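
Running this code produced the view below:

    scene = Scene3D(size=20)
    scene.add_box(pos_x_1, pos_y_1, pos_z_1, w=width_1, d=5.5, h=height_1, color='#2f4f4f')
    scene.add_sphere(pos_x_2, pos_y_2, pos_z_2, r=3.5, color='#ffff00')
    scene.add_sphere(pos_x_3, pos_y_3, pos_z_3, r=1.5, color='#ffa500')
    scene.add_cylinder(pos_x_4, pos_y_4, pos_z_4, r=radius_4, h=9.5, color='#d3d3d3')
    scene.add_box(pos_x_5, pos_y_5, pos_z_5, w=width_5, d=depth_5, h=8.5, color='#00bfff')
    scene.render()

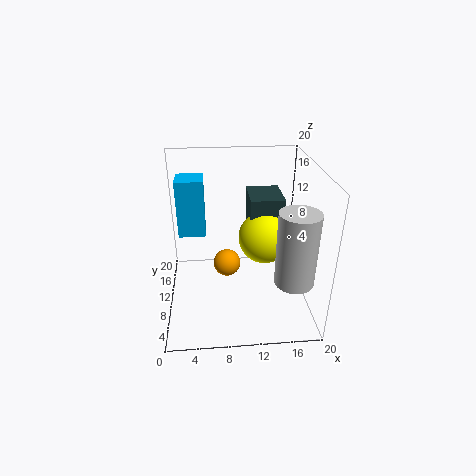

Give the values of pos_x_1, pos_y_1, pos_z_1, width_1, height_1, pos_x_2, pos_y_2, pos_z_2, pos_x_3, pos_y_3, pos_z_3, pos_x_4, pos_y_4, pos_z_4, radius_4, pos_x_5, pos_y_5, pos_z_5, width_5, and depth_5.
pos_x_1 = 11.5, pos_y_1 = 8.5, pos_z_1 = 10.5, width_1 = 4.5, height_1 = 5.5, pos_x_2 = 13.5, pos_y_2 = 9, pos_z_2 = 10.5, pos_x_3 = 8, pos_y_3 = 2, pos_z_3 = 11.5, pos_x_4 = 16.5, pos_y_4 = 3.5, pos_z_4 = 7, radius_4 = 2.5, pos_x_5 = 1.5, pos_y_5 = 13.5, pos_z_5 = 8.5, width_5 = 4, depth_5 = 4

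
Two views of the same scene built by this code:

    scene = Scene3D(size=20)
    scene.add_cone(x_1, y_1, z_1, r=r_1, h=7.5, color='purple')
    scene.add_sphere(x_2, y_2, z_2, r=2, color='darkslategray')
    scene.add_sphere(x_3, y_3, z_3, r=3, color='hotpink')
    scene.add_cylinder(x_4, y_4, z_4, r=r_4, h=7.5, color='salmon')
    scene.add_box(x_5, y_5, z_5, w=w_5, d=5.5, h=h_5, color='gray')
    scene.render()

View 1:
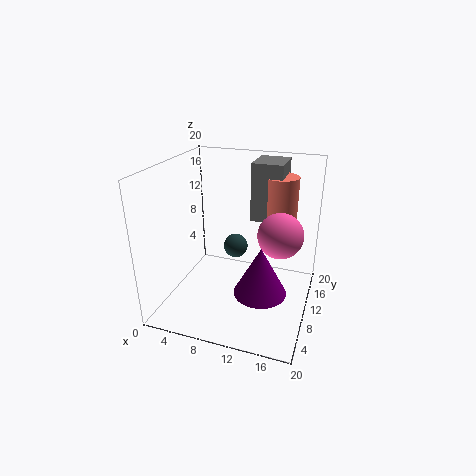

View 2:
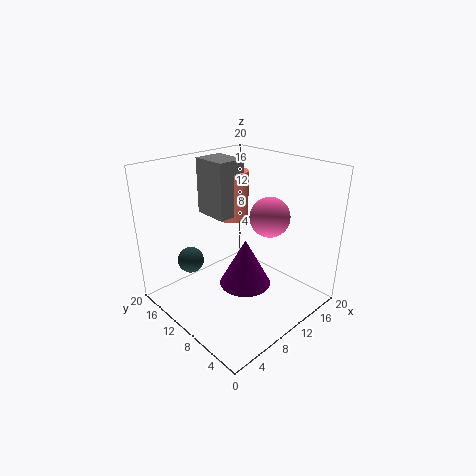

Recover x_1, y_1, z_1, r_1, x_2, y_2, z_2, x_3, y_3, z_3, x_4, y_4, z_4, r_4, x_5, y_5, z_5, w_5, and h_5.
x_1 = 13
y_1 = 11.5
z_1 = 0.5
r_1 = 4
x_2 = 7
y_2 = 17.5
z_2 = 4.5
x_3 = 16
y_3 = 9.5
z_3 = 11.5
x_4 = 14.5
y_4 = 16
z_4 = 10
r_4 = 2.5
x_5 = 10.5
y_5 = 14
z_5 = 11
w_5 = 4.5
h_5 = 8.5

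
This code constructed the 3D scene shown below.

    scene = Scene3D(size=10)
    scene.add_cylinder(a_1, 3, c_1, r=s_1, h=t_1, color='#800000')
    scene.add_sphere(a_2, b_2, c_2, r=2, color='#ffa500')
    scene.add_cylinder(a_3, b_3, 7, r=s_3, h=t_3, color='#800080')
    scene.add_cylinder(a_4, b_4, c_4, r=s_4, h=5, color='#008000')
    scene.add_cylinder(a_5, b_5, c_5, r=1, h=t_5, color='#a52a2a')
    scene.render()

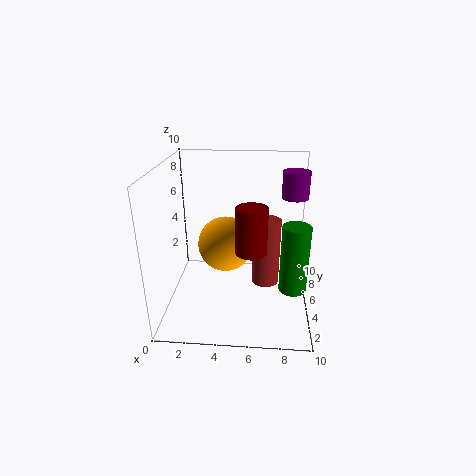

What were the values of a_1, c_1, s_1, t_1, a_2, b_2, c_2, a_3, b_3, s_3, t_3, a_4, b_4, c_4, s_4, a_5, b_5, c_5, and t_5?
a_1 = 6; c_1 = 5; s_1 = 1; t_1 = 3; a_2 = 4; b_2 = 6; c_2 = 4; a_3 = 9; b_3 = 8; s_3 = 1; t_3 = 2; a_4 = 9; b_4 = 5; c_4 = 1; s_4 = 1; a_5 = 7; b_5 = 6; c_5 = 1; t_5 = 5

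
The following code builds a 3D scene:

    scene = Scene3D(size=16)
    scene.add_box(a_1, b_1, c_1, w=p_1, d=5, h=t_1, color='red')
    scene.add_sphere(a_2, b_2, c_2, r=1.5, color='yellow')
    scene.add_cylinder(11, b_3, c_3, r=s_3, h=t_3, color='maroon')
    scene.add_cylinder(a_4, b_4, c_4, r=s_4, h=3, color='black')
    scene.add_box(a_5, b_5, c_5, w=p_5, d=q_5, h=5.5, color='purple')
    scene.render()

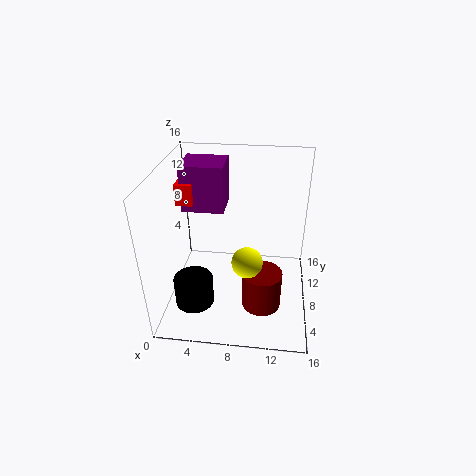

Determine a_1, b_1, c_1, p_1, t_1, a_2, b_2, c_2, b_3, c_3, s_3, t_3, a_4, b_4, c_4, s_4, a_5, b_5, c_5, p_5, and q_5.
a_1 = 0.5, b_1 = 10, c_1 = 10.5, p_1 = 2, t_1 = 2.5, a_2 = 9.5, b_2 = 3, c_2 = 8.5, b_3 = 3.5, c_3 = 3, s_3 = 2, t_3 = 4, a_4 = 4, b_4 = 3, c_4 = 3, s_4 = 2, a_5 = 1, b_5 = 10.5, c_5 = 9.5, p_5 = 5, q_5 = 4.5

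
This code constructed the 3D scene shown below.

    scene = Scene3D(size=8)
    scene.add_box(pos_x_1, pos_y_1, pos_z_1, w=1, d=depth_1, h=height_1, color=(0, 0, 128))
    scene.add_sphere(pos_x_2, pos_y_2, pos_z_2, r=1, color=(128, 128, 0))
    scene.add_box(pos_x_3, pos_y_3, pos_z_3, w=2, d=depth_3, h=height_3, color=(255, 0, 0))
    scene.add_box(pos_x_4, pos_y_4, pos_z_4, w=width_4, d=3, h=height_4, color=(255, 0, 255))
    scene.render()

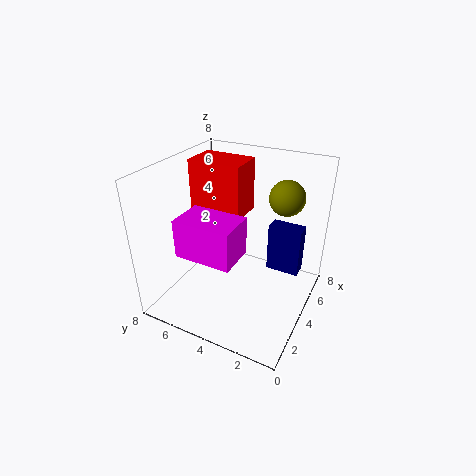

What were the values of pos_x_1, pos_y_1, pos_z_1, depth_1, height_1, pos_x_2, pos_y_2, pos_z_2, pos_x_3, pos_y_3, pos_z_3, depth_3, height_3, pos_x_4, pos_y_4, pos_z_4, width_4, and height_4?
pos_x_1 = 6, pos_y_1 = 1, pos_z_1 = 1, depth_1 = 2, height_1 = 3, pos_x_2 = 6, pos_y_2 = 2, pos_z_2 = 6, pos_x_3 = 4, pos_y_3 = 4, pos_z_3 = 5, depth_3 = 3, height_3 = 3, pos_x_4 = 1, pos_y_4 = 3, pos_z_4 = 4, width_4 = 2, height_4 = 2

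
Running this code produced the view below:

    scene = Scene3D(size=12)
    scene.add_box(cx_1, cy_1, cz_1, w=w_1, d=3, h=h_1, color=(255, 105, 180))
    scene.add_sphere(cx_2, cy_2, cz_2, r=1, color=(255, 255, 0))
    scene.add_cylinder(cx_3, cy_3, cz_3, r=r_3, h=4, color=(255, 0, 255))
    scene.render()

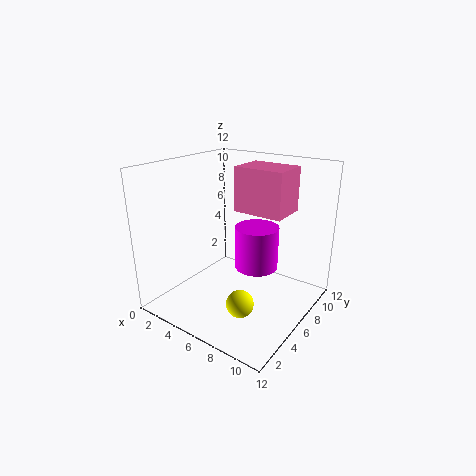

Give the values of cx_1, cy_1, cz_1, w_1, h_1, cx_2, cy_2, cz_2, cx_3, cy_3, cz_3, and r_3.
cx_1 = 6; cy_1 = 5.5; cz_1 = 8.5; w_1 = 4; h_1 = 3.5; cx_2 = 9; cy_2 = 2; cz_2 = 3; cx_3 = 6; cy_3 = 9; cz_3 = 2; r_3 = 2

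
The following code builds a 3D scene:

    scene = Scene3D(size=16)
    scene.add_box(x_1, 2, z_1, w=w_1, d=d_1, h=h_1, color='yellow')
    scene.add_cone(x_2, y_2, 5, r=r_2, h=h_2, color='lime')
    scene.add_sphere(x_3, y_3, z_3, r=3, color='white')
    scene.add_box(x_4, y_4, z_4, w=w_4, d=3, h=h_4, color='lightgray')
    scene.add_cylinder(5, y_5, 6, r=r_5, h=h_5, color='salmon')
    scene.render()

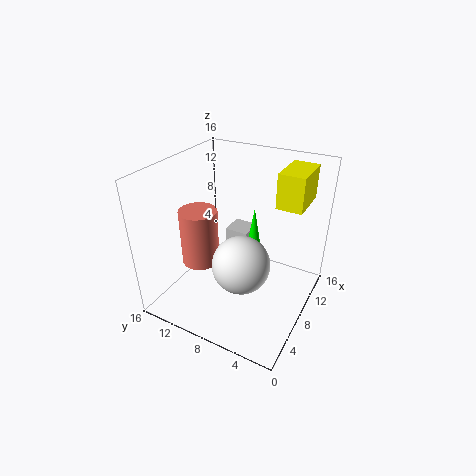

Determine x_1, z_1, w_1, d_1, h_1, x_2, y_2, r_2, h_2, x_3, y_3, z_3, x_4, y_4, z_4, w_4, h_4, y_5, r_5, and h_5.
x_1 = 11; z_1 = 11; w_1 = 5; d_1 = 3; h_1 = 4; x_2 = 10; y_2 = 7; r_2 = 1; h_2 = 6; x_3 = 5; y_3 = 6; z_3 = 7; x_4 = 12; y_4 = 9; z_4 = 2; w_4 = 3; h_4 = 4; y_5 = 11; r_5 = 2; h_5 = 6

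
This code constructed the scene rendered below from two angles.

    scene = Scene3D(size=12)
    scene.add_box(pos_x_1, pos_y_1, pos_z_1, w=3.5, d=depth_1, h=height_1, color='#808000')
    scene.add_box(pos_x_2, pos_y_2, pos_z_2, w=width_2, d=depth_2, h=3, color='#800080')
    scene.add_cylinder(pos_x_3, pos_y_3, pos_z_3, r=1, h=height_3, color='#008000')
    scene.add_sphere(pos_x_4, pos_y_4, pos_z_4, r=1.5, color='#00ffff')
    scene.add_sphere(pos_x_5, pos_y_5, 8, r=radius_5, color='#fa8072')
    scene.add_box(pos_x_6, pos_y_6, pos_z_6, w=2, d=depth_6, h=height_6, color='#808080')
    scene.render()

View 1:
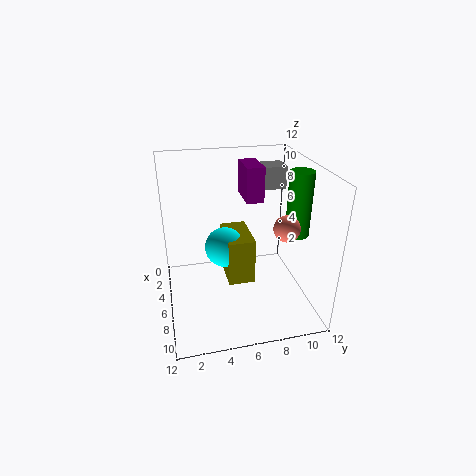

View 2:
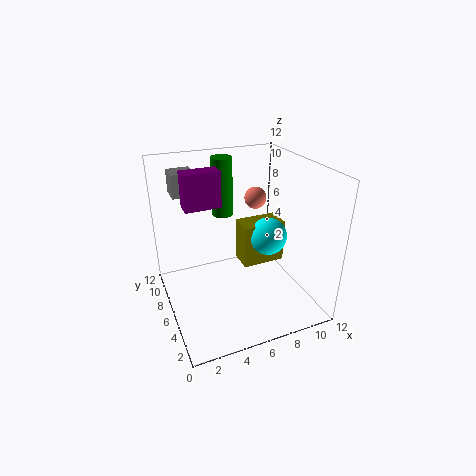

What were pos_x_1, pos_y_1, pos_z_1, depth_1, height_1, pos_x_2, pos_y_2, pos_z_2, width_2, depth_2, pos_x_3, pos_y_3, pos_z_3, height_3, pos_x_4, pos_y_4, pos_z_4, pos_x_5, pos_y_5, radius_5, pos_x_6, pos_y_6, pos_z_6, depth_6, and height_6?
pos_x_1 = 6, pos_y_1 = 4.5, pos_z_1 = 4, depth_1 = 2, height_1 = 3.5, pos_x_2 = 2, pos_y_2 = 7, pos_z_2 = 8.5, width_2 = 3, depth_2 = 1.5, pos_x_3 = 6.5, pos_y_3 = 11, pos_z_3 = 6, height_3 = 5.5, pos_x_4 = 8, pos_y_4 = 4.5, pos_z_4 = 6.5, pos_x_5 = 9, pos_y_5 = 9, radius_5 = 1, pos_x_6 = 1.5, pos_y_6 = 9, pos_z_6 = 9, depth_6 = 2, height_6 = 2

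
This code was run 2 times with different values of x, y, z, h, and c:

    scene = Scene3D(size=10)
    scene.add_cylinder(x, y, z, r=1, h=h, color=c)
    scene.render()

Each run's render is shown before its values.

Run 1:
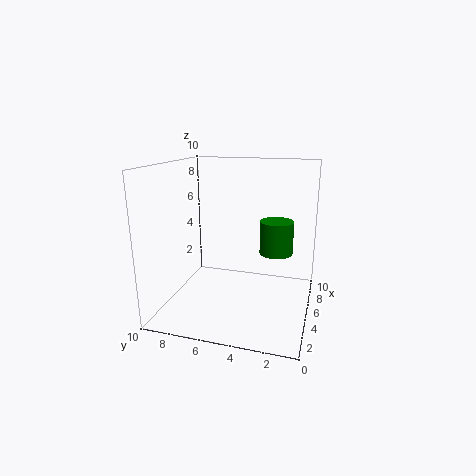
x = 3; y = 2; z = 5; h = 2; c = 'green'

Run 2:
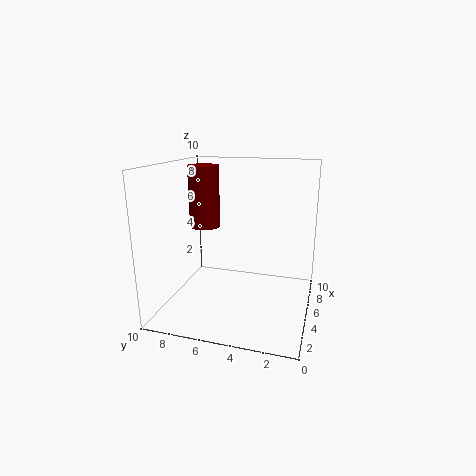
x = 4; y = 7; z = 6; h = 4; c = 'maroon'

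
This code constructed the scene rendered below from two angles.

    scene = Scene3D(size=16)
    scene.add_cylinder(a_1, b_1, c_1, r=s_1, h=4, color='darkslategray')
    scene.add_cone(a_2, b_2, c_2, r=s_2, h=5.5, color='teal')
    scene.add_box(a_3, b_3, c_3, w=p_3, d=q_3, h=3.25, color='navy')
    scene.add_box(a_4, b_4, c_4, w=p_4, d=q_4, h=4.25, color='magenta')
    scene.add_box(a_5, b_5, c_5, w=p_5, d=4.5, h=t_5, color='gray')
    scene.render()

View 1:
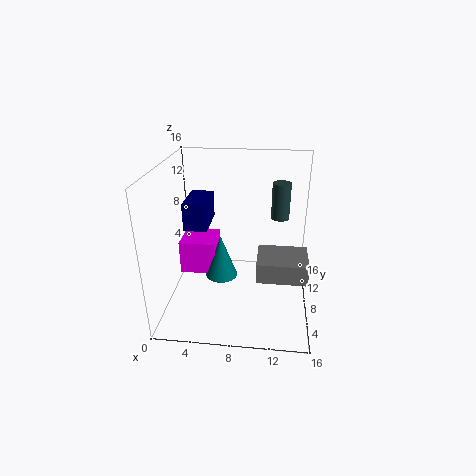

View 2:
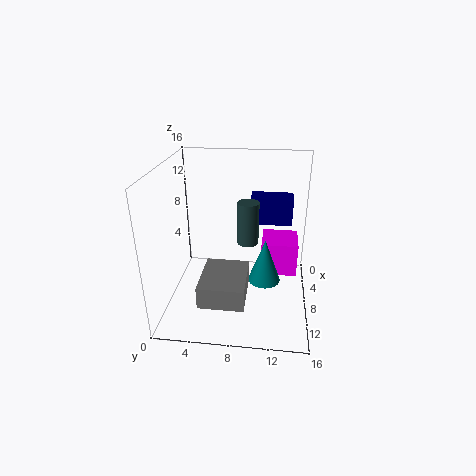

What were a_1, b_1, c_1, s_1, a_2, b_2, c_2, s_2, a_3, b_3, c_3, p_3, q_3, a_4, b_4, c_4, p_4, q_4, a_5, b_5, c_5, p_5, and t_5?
a_1 = 12.5, b_1 = 9.5, c_1 = 10, s_1 = 1, a_2 = 5.5, b_2 = 11, c_2 = 1, s_2 = 2, a_3 = 1.5, b_3 = 9, c_3 = 8, p_3 = 2.75, q_3 = 5, a_4 = 0.25, b_4 = 10.5, c_4 = 1.25, p_4 = 4.5, q_4 = 4.5, a_5 = 10.25, b_5 = 5, c_5 = 4.25, p_5 = 5.5, t_5 = 2.25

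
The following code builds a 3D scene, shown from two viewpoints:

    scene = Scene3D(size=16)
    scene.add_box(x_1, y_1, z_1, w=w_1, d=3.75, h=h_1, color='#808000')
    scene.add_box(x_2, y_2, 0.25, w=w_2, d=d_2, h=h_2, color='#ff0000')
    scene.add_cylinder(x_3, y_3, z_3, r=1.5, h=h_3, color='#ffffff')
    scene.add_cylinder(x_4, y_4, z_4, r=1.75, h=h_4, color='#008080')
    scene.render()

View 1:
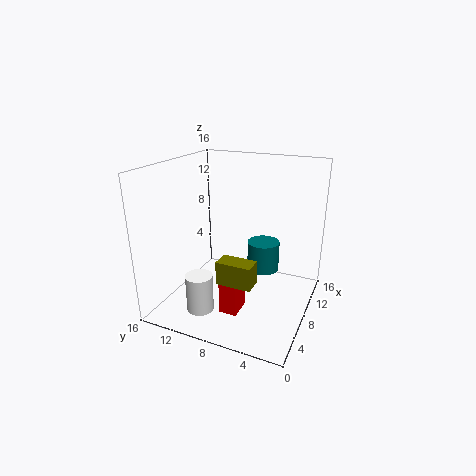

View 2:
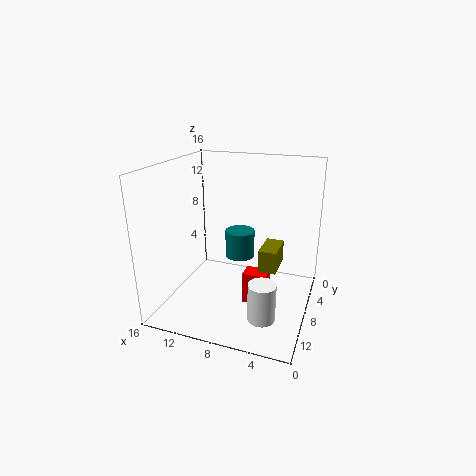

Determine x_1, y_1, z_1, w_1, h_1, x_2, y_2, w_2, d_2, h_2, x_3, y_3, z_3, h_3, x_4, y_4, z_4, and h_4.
x_1 = 3.5, y_1 = 4.75, z_1 = 4.5, w_1 = 2, h_1 = 2.5, x_2 = 4.5, y_2 = 6.75, w_2 = 2.75, d_2 = 2, h_2 = 3.75, x_3 = 4.25, y_3 = 11, z_3 = 0.25, h_3 = 4.25, x_4 = 8.75, y_4 = 5.25, z_4 = 4.5, h_4 = 3.25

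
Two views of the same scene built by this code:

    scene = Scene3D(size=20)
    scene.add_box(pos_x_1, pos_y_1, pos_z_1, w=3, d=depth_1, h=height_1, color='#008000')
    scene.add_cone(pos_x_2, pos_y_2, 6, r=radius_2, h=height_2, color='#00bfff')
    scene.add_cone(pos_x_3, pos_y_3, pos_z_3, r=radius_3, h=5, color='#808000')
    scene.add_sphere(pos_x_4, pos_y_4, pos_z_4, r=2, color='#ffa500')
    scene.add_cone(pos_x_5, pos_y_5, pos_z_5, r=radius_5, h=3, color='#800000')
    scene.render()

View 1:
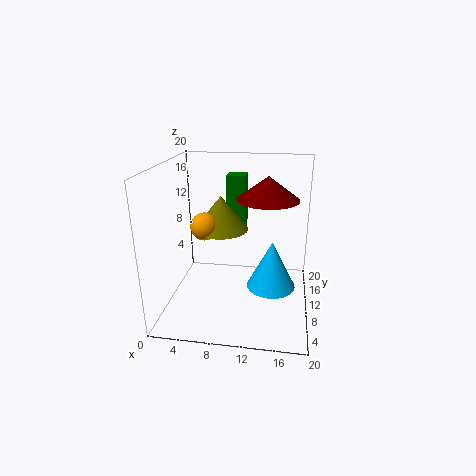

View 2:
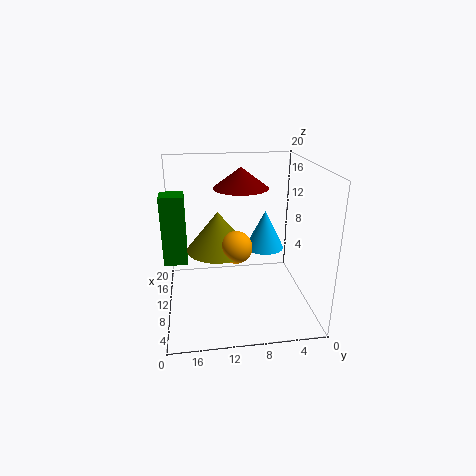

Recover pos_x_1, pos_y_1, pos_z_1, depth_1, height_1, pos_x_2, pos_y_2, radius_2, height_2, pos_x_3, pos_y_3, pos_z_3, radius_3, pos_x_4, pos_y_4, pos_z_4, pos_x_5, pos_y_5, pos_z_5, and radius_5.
pos_x_1 = 7, pos_y_1 = 17, pos_z_1 = 8, depth_1 = 3, height_1 = 9, pos_x_2 = 15, pos_y_2 = 5, radius_2 = 3, height_2 = 6, pos_x_3 = 7, pos_y_3 = 13, pos_z_3 = 10, radius_3 = 4, pos_x_4 = 5, pos_y_4 = 11, pos_z_4 = 11, pos_x_5 = 14, pos_y_5 = 9, pos_z_5 = 16, radius_5 = 4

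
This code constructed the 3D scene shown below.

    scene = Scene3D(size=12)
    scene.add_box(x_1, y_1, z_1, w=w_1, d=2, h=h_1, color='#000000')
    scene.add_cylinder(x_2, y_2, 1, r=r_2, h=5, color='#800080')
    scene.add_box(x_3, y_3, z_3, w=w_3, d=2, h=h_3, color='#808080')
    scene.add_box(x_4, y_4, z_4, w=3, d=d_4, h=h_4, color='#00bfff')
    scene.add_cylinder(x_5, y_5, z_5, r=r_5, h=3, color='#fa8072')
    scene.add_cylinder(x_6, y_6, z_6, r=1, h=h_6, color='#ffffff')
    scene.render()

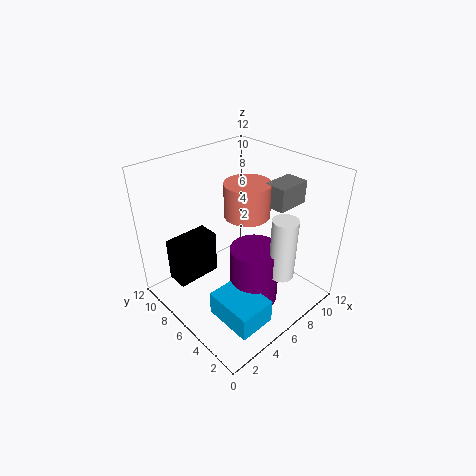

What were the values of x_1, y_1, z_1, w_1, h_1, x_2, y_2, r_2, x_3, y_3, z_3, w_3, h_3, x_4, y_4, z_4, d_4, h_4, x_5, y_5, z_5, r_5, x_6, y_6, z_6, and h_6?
x_1 = 2
y_1 = 9
z_1 = 1
w_1 = 4
h_1 = 4
x_2 = 6
y_2 = 4
r_2 = 2
x_3 = 9
y_3 = 4
z_3 = 8
w_3 = 3
h_3 = 2
x_4 = 2
y_4 = 1
z_4 = 1
d_4 = 4
h_4 = 2
x_5 = 8
y_5 = 7
z_5 = 7
r_5 = 2
x_6 = 7
y_6 = 2
z_6 = 4
h_6 = 5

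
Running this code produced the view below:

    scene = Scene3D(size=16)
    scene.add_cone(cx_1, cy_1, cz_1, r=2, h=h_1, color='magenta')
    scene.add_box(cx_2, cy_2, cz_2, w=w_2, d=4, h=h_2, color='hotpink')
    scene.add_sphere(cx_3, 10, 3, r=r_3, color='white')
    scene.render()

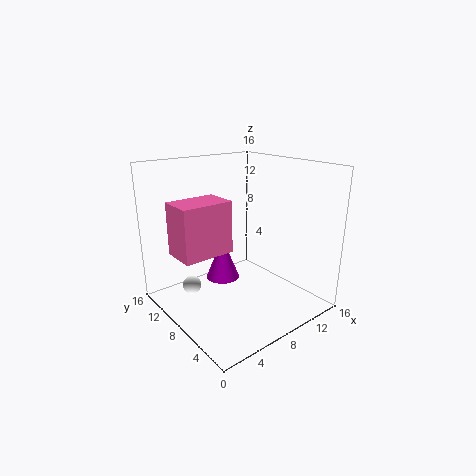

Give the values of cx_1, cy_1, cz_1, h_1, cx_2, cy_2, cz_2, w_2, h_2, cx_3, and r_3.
cx_1 = 8, cy_1 = 11, cz_1 = 2, h_1 = 5, cx_2 = 2, cy_2 = 9, cz_2 = 6, w_2 = 6, h_2 = 6, cx_3 = 3, r_3 = 1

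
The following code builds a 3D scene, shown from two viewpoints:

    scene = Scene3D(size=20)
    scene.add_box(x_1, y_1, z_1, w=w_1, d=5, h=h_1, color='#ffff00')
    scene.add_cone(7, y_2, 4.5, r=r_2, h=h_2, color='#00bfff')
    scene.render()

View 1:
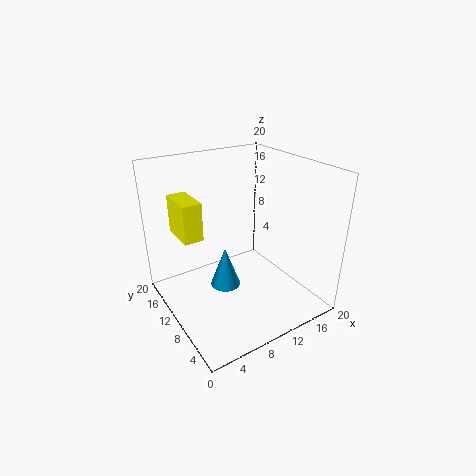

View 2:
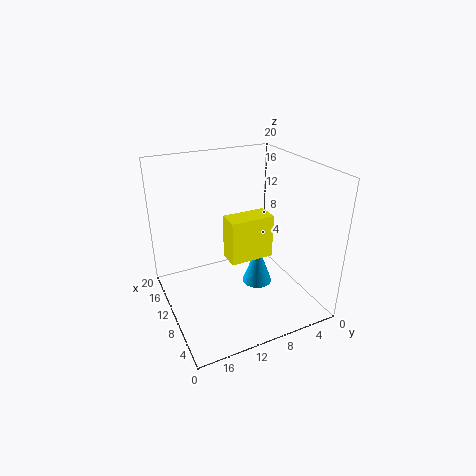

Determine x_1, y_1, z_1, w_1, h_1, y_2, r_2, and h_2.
x_1 = 2, y_1 = 9.5, z_1 = 11.5, w_1 = 2.5, h_1 = 5, y_2 = 8.5, r_2 = 2, h_2 = 5.5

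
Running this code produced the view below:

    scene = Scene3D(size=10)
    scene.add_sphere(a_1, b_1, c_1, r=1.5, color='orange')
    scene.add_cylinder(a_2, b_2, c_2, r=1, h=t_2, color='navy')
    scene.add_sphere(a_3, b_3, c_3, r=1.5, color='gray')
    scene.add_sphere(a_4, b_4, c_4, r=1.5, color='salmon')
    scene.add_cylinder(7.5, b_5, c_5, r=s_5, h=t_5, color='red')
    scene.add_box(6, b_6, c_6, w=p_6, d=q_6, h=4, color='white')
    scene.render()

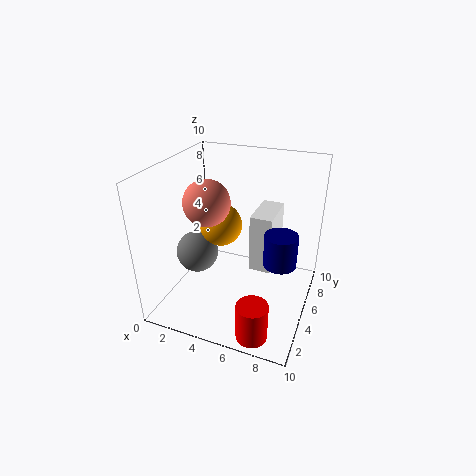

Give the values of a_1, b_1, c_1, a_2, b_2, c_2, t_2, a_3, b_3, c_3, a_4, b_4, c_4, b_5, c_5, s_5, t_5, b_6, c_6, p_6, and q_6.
a_1 = 3.5; b_1 = 5.5; c_1 = 5.5; a_2 = 8.5; b_2 = 3; c_2 = 5; t_2 = 2; a_3 = 2; b_3 = 4.5; c_3 = 3.5; a_4 = 3.5; b_4 = 3.5; c_4 = 8; b_5 = 1; c_5 = 0.5; s_5 = 1; t_5 = 2.5; b_6 = 4.5; c_6 = 3; p_6 = 1.5; q_6 = 3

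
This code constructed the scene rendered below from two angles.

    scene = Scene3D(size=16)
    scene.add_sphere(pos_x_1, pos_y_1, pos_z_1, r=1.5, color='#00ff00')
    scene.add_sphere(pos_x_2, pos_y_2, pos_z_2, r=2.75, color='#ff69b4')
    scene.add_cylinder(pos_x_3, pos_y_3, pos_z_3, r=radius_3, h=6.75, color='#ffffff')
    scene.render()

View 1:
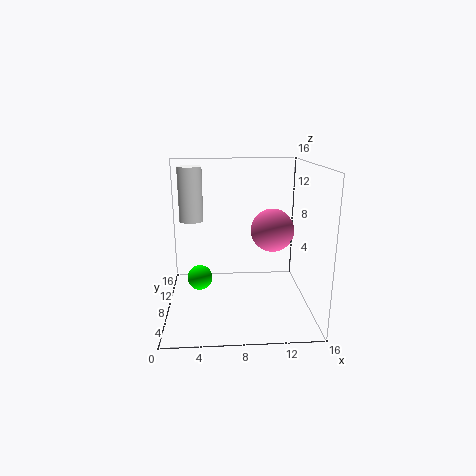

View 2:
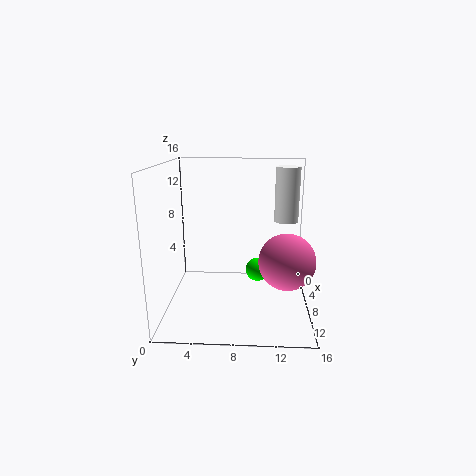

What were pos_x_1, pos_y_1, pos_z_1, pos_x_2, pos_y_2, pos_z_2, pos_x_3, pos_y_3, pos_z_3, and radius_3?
pos_x_1 = 3.5; pos_y_1 = 10.25; pos_z_1 = 2.25; pos_x_2 = 12.75; pos_y_2 = 13; pos_z_2 = 7.25; pos_x_3 = 2.5; pos_y_3 = 13.75; pos_z_3 = 8.5; radius_3 = 1.5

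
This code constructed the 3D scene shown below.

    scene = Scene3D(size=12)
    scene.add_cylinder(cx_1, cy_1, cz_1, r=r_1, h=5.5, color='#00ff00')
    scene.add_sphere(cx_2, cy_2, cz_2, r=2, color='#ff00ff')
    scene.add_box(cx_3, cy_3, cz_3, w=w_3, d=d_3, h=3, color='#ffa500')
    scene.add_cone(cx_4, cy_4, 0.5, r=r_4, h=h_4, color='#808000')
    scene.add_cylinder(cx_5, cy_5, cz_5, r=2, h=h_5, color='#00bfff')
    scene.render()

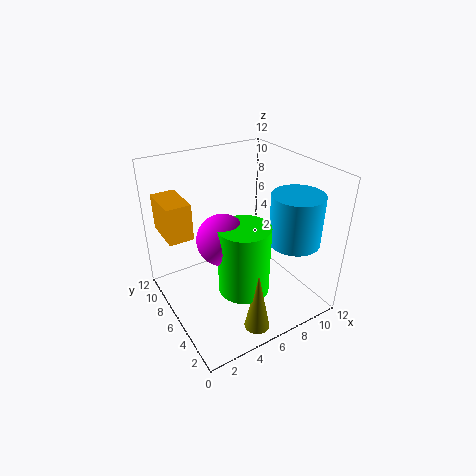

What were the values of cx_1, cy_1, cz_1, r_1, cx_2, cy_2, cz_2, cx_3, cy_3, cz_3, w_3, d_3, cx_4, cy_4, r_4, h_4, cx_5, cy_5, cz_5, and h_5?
cx_1 = 5; cy_1 = 3.5; cz_1 = 3; r_1 = 2; cx_2 = 4; cy_2 = 5; cz_2 = 7; cx_3 = 0.5; cy_3 = 7; cz_3 = 6.5; w_3 = 2; d_3 = 3.5; cx_4 = 5; cy_4 = 1.5; r_4 = 1; h_4 = 5; cx_5 = 9; cy_5 = 2.5; cz_5 = 6.5; h_5 = 4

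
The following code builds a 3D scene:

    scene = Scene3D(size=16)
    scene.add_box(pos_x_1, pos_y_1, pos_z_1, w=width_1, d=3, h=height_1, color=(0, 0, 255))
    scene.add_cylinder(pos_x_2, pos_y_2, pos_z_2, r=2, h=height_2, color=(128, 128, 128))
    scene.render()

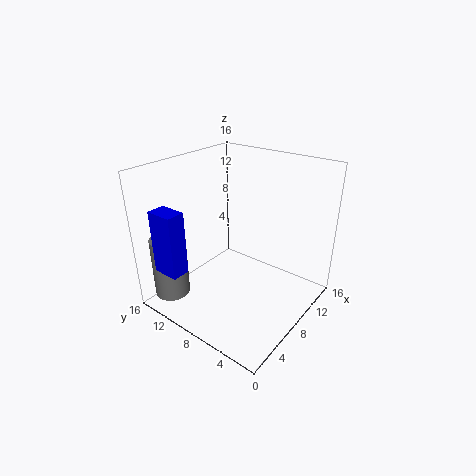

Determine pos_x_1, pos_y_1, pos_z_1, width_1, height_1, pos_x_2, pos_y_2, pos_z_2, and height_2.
pos_x_1 = 1; pos_y_1 = 11; pos_z_1 = 5; width_1 = 2; height_1 = 7; pos_x_2 = 3; pos_y_2 = 14; pos_z_2 = 1; height_2 = 7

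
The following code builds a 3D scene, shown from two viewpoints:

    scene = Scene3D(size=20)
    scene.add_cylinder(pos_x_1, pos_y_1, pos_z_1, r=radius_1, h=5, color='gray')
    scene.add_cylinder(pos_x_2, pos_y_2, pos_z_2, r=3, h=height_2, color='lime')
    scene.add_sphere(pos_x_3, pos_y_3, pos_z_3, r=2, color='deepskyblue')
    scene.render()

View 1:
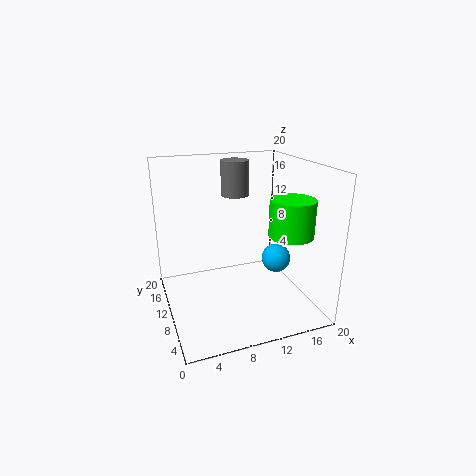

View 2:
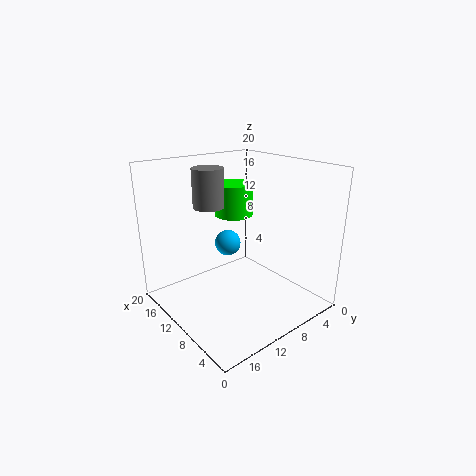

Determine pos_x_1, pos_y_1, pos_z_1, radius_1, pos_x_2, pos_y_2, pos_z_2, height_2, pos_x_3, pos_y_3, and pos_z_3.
pos_x_1 = 11; pos_y_1 = 14; pos_z_1 = 15; radius_1 = 2; pos_x_2 = 16; pos_y_2 = 6; pos_z_2 = 11; height_2 = 5; pos_x_3 = 15; pos_y_3 = 8; pos_z_3 = 7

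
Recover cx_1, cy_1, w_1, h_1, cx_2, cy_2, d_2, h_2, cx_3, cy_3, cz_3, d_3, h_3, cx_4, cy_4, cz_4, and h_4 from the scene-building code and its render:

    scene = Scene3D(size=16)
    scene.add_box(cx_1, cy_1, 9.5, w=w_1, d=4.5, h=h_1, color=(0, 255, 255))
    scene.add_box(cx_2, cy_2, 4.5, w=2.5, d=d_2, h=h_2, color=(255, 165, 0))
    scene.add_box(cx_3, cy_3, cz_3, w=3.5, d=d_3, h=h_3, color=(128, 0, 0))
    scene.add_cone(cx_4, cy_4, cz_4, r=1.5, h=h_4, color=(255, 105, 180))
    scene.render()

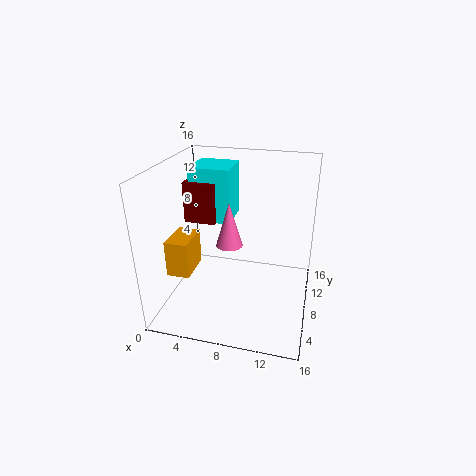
cx_1 = 2.5, cy_1 = 8, w_1 = 4.5, h_1 = 6, cx_2 = 1, cy_2 = 4, d_2 = 4, h_2 = 4, cx_3 = 2, cy_3 = 7.5, cz_3 = 9.5, d_3 = 2, h_3 = 4.5, cx_4 = 7, cy_4 = 8, cz_4 = 7, h_4 = 5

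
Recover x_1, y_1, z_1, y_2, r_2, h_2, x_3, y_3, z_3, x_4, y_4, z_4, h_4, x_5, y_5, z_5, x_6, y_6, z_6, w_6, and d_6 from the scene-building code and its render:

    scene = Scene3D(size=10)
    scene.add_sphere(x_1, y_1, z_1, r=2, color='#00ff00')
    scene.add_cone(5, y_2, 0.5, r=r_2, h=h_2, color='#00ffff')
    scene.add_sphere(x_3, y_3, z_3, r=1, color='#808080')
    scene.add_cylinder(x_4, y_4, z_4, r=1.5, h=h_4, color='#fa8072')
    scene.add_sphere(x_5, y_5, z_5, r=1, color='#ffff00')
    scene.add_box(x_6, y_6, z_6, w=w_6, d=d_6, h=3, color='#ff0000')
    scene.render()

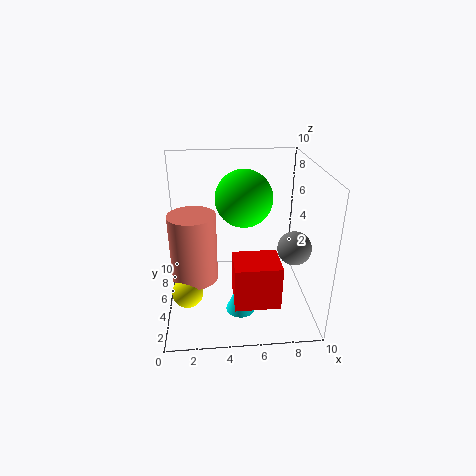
x_1 = 5.5
y_1 = 6
z_1 = 7.5
y_2 = 3
r_2 = 1
h_2 = 2.5
x_3 = 8
y_3 = 1.5
z_3 = 6
x_4 = 2
y_4 = 3.5
z_4 = 3
h_4 = 4.5
x_5 = 1.5
y_5 = 2.5
z_5 = 2.5
x_6 = 4.5
y_6 = 1.5
z_6 = 1.5
w_6 = 3
d_6 = 2.5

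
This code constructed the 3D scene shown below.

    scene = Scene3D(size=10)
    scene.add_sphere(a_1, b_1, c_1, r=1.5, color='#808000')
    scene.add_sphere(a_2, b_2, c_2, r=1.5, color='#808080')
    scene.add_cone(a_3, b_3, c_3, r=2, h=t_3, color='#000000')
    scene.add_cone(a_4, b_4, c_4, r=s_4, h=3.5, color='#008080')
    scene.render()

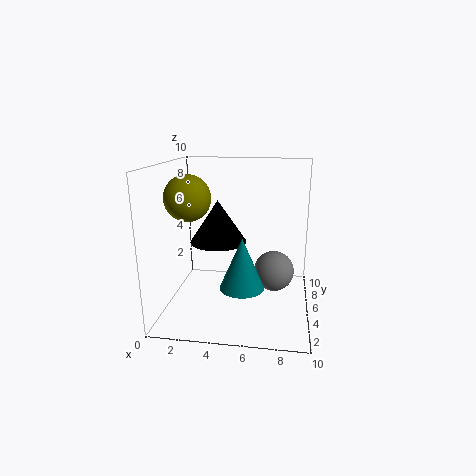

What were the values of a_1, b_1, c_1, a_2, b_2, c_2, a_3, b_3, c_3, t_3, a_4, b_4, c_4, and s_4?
a_1 = 2, b_1 = 3.5, c_1 = 8, a_2 = 7.5, b_2 = 6.5, c_2 = 2, a_3 = 3.5, b_3 = 5.5, c_3 = 4.5, t_3 = 3, a_4 = 5.5, b_4 = 3.5, c_4 = 2, s_4 = 1.5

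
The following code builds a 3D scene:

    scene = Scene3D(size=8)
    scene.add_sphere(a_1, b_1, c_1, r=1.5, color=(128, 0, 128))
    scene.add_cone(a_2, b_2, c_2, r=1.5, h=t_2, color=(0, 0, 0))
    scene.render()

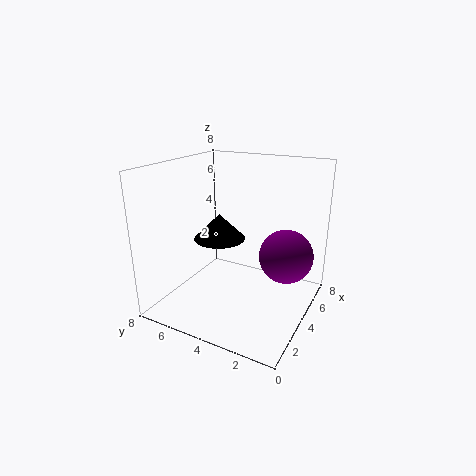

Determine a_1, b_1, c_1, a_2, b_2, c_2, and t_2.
a_1 = 5; b_1 = 1.5; c_1 = 3; a_2 = 4.5; b_2 = 5.5; c_2 = 3.5; t_2 = 1.5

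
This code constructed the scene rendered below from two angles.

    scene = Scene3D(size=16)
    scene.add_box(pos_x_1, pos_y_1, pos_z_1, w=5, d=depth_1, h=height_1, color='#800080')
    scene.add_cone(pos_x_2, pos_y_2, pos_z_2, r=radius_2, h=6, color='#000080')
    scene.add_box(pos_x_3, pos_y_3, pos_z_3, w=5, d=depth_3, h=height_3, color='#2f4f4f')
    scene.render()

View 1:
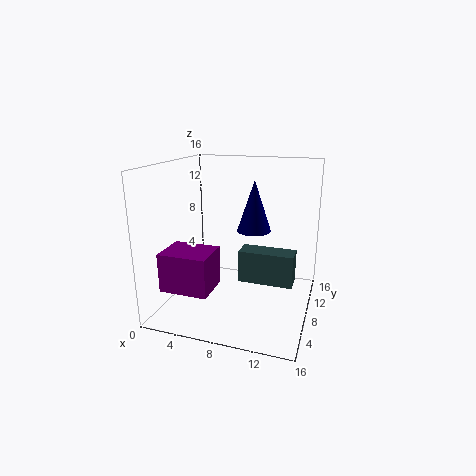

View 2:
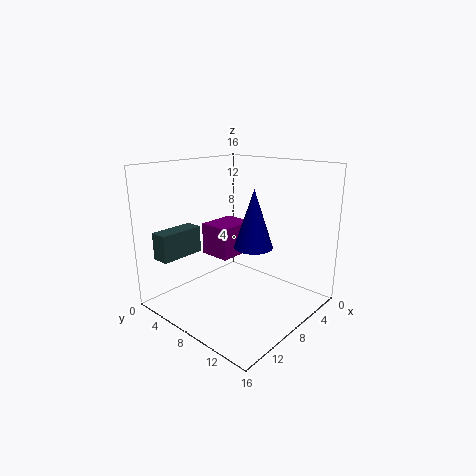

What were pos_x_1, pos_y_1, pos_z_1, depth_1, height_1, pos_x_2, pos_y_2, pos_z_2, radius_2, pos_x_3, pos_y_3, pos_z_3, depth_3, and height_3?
pos_x_1 = 2, pos_y_1 = 1, pos_z_1 = 4, depth_1 = 4, height_1 = 4, pos_x_2 = 9, pos_y_2 = 11, pos_z_2 = 8, radius_2 = 2, pos_x_3 = 10, pos_y_3 = 2, pos_z_3 = 6, depth_3 = 2, height_3 = 3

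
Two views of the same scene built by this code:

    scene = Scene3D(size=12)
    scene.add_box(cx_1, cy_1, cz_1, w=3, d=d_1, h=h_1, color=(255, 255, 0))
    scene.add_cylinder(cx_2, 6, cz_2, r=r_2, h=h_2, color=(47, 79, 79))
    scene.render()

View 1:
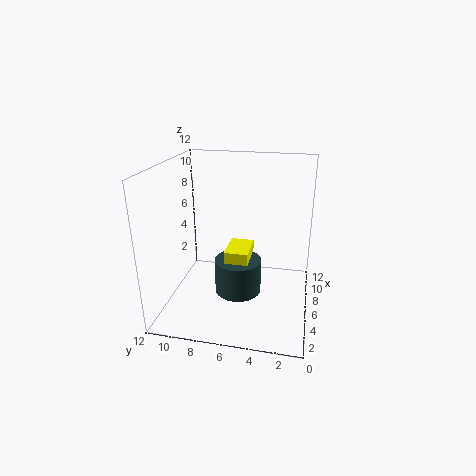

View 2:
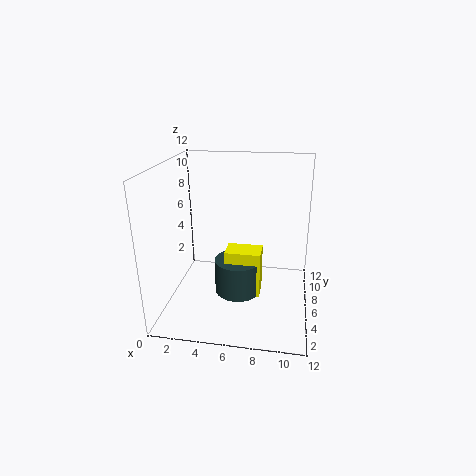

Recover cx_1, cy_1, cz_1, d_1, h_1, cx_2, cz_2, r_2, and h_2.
cx_1 = 5, cy_1 = 5, cz_1 = 1, d_1 = 2, h_1 = 4, cx_2 = 6, cz_2 = 1, r_2 = 2, h_2 = 3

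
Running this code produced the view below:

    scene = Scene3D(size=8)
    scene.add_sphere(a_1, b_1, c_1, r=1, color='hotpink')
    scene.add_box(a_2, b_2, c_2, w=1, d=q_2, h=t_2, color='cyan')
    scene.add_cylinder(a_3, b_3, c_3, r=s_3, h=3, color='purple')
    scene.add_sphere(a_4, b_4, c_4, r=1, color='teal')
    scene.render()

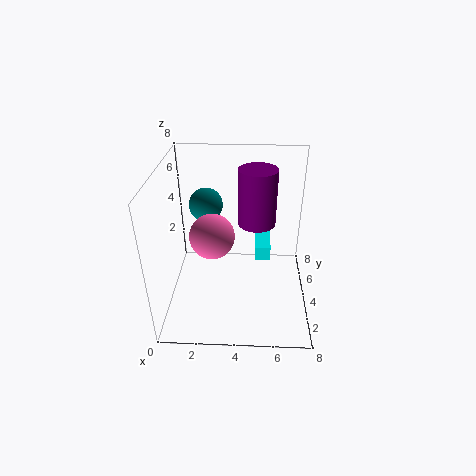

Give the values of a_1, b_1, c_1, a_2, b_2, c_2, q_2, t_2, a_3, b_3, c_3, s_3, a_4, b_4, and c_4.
a_1 = 3, b_1 = 1, c_1 = 6, a_2 = 5, b_2 = 6, c_2 = 1, q_2 = 2, t_2 = 1, a_3 = 5, b_3 = 4, c_3 = 5, s_3 = 1, a_4 = 2, b_4 = 6, c_4 = 5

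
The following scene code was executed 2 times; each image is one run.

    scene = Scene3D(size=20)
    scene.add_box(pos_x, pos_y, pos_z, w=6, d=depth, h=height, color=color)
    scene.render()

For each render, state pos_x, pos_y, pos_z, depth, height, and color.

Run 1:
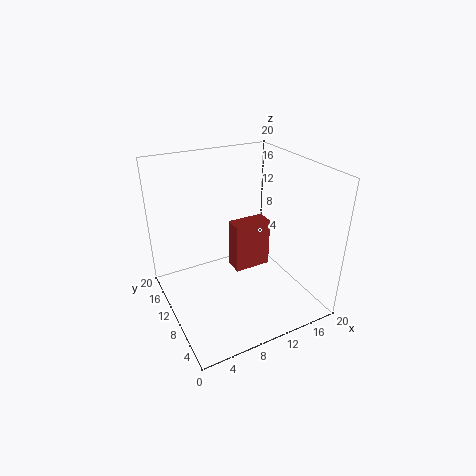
pos_x = 12
pos_y = 14
pos_z = 1
depth = 3
height = 8
color = 'brown'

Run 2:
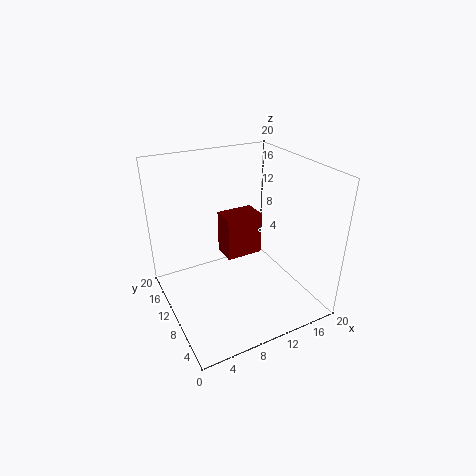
pos_x = 11
pos_y = 15
pos_z = 3
depth = 4
height = 7
color = 'maroon'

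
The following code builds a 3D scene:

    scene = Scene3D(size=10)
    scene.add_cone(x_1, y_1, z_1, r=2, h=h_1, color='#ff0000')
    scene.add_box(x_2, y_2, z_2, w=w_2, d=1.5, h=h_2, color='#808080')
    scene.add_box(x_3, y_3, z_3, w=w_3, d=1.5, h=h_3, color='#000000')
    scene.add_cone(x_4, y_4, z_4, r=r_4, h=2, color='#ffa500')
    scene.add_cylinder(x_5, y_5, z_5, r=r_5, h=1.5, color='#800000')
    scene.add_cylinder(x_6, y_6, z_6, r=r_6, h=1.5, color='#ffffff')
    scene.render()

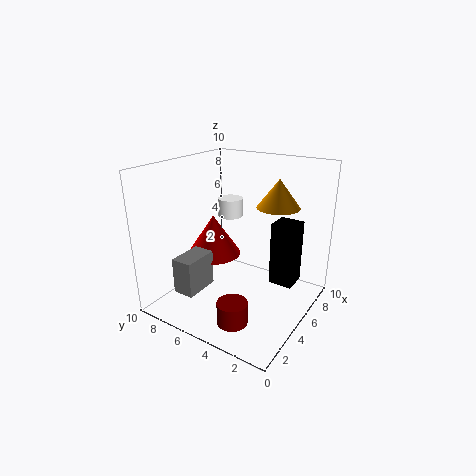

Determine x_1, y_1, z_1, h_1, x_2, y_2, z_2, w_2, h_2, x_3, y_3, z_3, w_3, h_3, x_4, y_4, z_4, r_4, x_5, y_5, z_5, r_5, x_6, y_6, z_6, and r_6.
x_1 = 5.5
y_1 = 7.5
z_1 = 3
h_1 = 3
x_2 = 1.5
y_2 = 6.5
z_2 = 1.5
w_2 = 2.5
h_2 = 2.5
x_3 = 4
y_3 = 0.5
z_3 = 3
w_3 = 1.5
h_3 = 4
x_4 = 7
y_4 = 3
z_4 = 7
r_4 = 1.5
x_5 = 2
y_5 = 3.5
z_5 = 0.5
r_5 = 1
x_6 = 8.5
y_6 = 8
z_6 = 5
r_6 = 1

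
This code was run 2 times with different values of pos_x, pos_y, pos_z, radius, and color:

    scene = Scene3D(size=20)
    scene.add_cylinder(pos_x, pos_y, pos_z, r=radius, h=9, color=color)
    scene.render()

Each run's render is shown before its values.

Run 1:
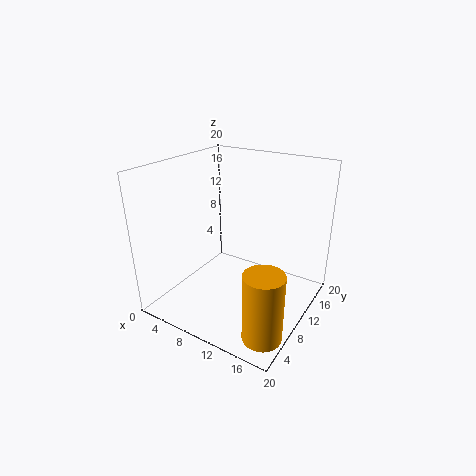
pos_x = 17.5; pos_y = 3.5; pos_z = 1; radius = 2.5; color = 'orange'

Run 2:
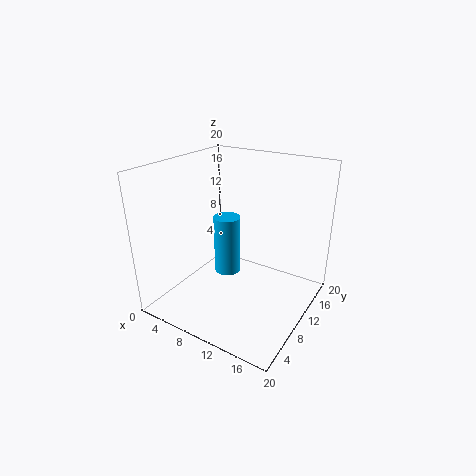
pos_x = 6.5; pos_y = 12.5; pos_z = 2.5; radius = 2; color = 'deepskyblue'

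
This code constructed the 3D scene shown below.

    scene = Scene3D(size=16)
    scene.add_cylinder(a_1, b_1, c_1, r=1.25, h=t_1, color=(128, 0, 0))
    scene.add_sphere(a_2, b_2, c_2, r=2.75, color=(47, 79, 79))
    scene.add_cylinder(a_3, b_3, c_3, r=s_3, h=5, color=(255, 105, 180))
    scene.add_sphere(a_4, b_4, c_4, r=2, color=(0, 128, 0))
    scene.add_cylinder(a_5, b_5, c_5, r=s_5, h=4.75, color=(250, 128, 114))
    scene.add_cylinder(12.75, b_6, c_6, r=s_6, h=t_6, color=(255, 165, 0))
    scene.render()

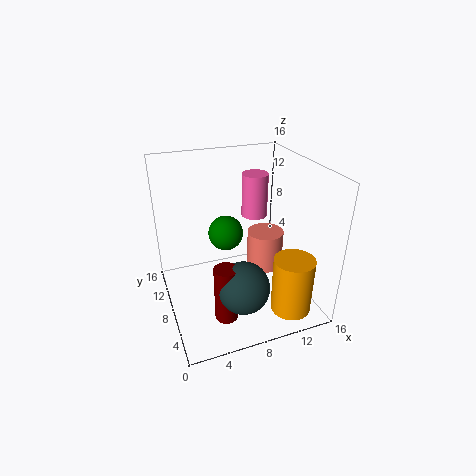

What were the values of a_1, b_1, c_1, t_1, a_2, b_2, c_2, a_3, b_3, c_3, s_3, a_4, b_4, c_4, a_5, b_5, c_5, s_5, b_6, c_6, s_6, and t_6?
a_1 = 5.25; b_1 = 4.25; c_1 = 0.75; t_1 = 6.25; a_2 = 7; b_2 = 3.75; c_2 = 4.5; a_3 = 11; b_3 = 10.5; c_3 = 9.25; s_3 = 1.5; a_4 = 7.25; b_4 = 10; c_4 = 7.75; a_5 = 12.75; b_5 = 10.75; c_5 = 1.75; s_5 = 2.25; b_6 = 3.5; c_6 = 0.25; s_6 = 2.25; t_6 = 6.5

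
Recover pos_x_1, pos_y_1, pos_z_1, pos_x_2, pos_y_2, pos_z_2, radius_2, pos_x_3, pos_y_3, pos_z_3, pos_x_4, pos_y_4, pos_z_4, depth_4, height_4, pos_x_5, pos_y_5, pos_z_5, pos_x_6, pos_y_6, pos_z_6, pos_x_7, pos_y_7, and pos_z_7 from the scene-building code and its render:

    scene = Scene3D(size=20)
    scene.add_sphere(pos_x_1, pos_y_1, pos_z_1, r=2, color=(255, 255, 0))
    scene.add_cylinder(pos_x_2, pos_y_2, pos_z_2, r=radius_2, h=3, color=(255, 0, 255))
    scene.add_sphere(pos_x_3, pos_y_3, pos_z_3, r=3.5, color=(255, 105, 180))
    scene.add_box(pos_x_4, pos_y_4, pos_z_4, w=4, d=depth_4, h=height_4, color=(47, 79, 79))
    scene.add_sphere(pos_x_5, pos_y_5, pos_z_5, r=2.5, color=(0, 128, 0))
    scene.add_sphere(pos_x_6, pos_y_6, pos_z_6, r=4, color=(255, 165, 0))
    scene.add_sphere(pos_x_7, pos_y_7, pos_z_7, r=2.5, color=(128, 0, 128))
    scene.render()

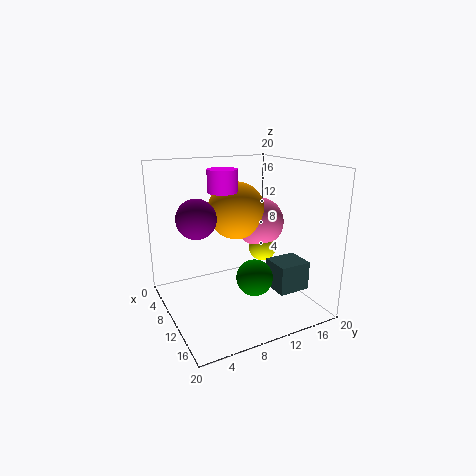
pos_x_1 = 10
pos_y_1 = 14
pos_z_1 = 8
pos_x_2 = 9.5
pos_y_2 = 8
pos_z_2 = 16.5
radius_2 = 2
pos_x_3 = 9
pos_y_3 = 14
pos_z_3 = 11.5
pos_x_4 = 12
pos_y_4 = 13.5
pos_z_4 = 3
depth_4 = 4.5
height_4 = 4
pos_x_5 = 13
pos_y_5 = 11
pos_z_5 = 5
pos_x_6 = 8.5
pos_y_6 = 10.5
pos_z_6 = 13.5
pos_x_7 = 11.5
pos_y_7 = 3.5
pos_z_7 = 14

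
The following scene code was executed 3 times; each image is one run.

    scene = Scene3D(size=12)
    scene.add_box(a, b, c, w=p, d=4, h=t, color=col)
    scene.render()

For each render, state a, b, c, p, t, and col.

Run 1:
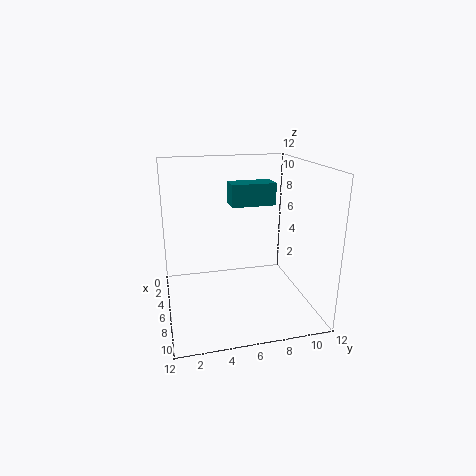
a = 2; b = 6; c = 8; p = 2; t = 2; col = 'teal'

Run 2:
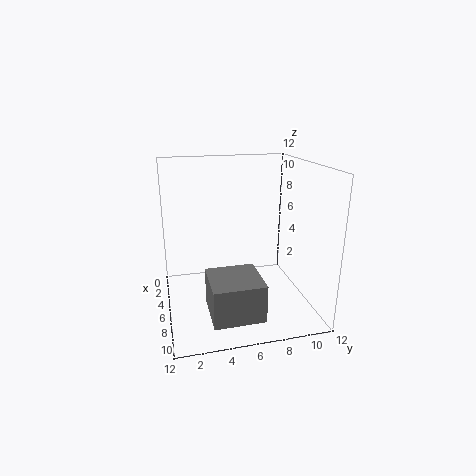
a = 7; b = 3; c = 1; p = 4; t = 3; col = 'gray'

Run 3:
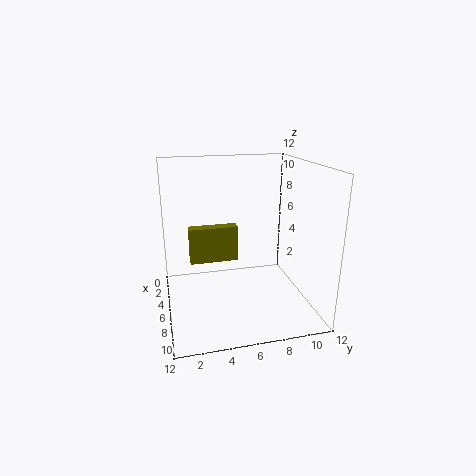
a = 5; b = 2; c = 4; p = 1; t = 3; col = 'olive'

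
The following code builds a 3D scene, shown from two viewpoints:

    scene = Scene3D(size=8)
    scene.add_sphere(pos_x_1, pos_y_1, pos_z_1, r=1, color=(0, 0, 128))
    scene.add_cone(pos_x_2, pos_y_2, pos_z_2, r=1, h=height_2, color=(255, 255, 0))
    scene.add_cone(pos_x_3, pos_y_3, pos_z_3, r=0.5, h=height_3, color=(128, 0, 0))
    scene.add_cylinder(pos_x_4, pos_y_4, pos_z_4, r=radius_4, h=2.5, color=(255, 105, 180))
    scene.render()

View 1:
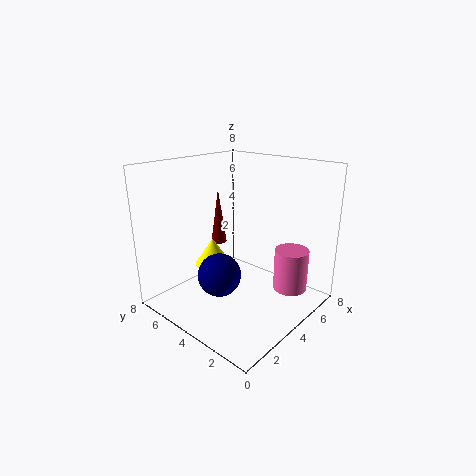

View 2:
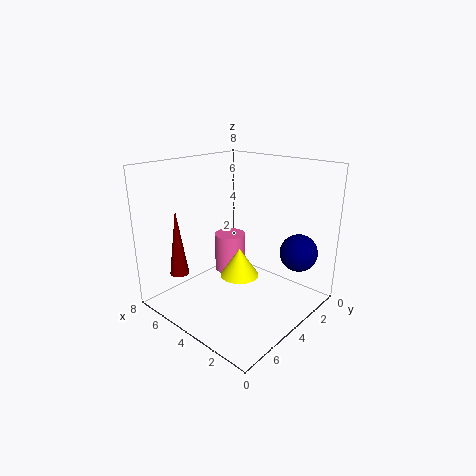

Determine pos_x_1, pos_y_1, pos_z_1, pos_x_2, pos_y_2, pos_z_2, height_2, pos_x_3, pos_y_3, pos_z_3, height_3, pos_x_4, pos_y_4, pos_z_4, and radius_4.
pos_x_1 = 1
pos_y_1 = 2.5
pos_z_1 = 3.5
pos_x_2 = 3
pos_y_2 = 5
pos_z_2 = 2.5
height_2 = 1.5
pos_x_3 = 5.5
pos_y_3 = 7
pos_z_3 = 2.5
height_3 = 3.5
pos_x_4 = 6.5
pos_y_4 = 2
pos_z_4 = 0.5
radius_4 = 1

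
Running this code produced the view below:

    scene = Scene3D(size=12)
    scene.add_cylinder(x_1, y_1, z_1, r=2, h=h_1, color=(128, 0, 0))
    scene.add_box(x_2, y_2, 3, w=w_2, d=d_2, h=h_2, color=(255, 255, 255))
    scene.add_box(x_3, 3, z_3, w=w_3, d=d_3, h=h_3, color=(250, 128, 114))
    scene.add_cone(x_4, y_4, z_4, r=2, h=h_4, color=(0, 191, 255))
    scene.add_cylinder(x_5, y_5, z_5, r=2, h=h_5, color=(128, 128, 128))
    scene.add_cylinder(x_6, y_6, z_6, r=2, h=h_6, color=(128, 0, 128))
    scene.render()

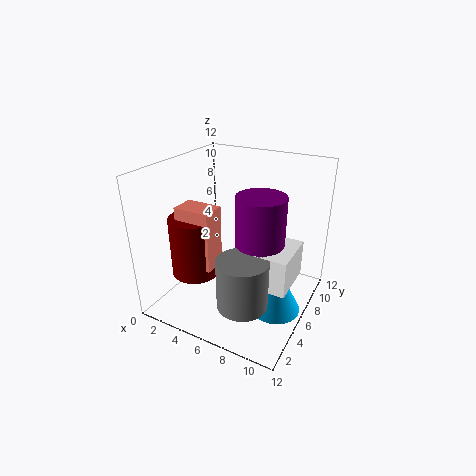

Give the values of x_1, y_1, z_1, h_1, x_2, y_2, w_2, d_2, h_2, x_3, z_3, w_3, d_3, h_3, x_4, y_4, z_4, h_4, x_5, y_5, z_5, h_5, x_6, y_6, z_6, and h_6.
x_1 = 3; y_1 = 4; z_1 = 3; h_1 = 5; x_2 = 8; y_2 = 4; w_2 = 3; d_2 = 4; h_2 = 3; x_3 = 2; z_3 = 4; w_3 = 3; d_3 = 2; h_3 = 5; x_4 = 10; y_4 = 5; z_4 = 1; h_4 = 4; x_5 = 8; y_5 = 3; z_5 = 2; h_5 = 4; x_6 = 8; y_6 = 6; z_6 = 5; h_6 = 5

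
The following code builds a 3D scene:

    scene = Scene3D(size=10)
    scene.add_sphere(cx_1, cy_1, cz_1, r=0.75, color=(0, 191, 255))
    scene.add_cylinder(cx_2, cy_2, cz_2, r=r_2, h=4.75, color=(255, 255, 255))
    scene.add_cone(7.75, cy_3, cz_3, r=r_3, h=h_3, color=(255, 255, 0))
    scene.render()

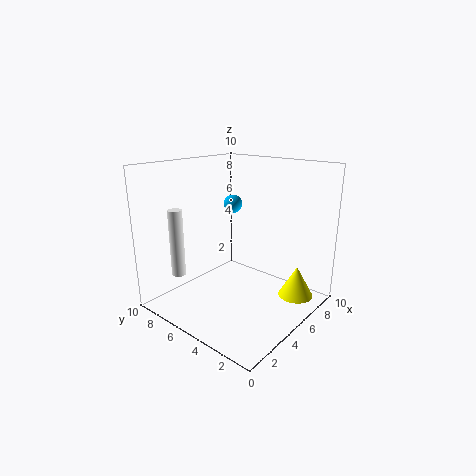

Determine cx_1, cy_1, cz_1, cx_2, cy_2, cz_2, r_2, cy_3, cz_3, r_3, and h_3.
cx_1 = 8.25, cy_1 = 8.25, cz_1 = 6.25, cx_2 = 2.25, cy_2 = 8.25, cz_2 = 2.25, r_2 = 0.5, cy_3 = 1.75, cz_3 = 0.5, r_3 = 1.25, h_3 = 2.25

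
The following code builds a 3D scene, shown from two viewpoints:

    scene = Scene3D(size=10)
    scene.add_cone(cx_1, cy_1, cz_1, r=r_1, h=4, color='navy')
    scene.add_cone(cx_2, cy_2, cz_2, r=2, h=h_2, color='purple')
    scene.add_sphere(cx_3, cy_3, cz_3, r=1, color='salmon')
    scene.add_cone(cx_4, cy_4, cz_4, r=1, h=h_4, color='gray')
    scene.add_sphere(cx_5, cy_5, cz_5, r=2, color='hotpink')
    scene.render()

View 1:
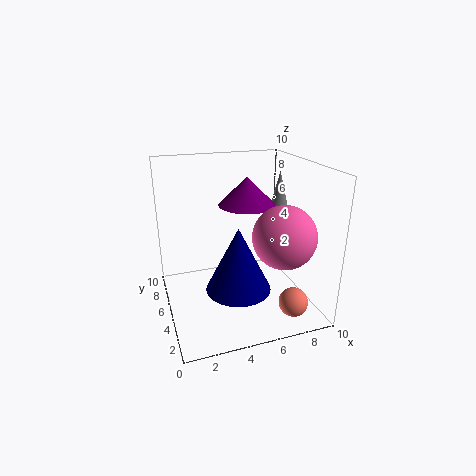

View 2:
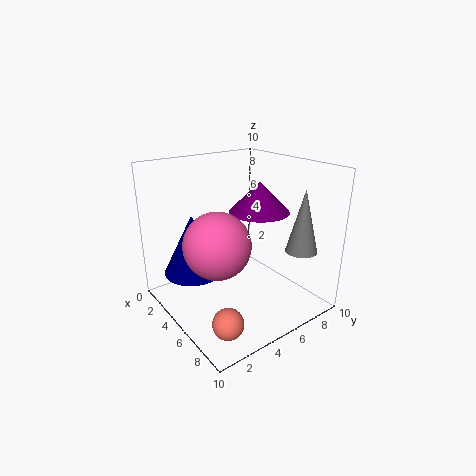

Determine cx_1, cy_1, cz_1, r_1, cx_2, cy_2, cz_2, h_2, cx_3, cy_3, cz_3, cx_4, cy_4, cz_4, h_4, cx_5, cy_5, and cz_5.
cx_1 = 4, cy_1 = 2, cz_1 = 3, r_1 = 2, cx_2 = 6, cy_2 = 6, cz_2 = 7, h_2 = 2, cx_3 = 8, cy_3 = 2, cz_3 = 1, cx_4 = 9, cy_4 = 7, cz_4 = 5, h_4 = 4, cx_5 = 7, cy_5 = 2, cz_5 = 6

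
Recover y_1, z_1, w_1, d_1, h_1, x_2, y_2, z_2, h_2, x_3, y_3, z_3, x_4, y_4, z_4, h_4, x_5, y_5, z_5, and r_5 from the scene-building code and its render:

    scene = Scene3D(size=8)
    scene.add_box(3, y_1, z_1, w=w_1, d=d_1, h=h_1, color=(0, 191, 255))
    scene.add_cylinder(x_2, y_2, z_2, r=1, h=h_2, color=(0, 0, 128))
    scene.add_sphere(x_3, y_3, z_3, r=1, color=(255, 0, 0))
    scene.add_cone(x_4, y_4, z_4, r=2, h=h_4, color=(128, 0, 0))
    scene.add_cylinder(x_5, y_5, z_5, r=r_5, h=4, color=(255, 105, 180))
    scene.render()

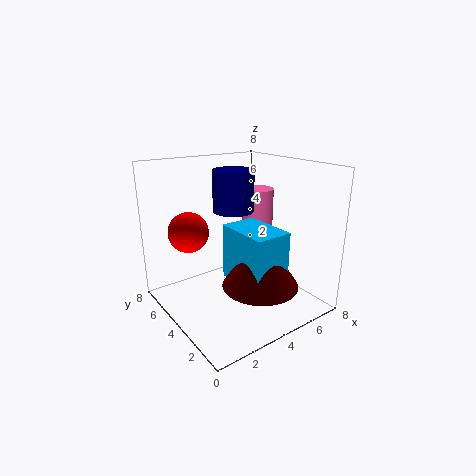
y_1 = 1; z_1 = 2; w_1 = 2; d_1 = 3; h_1 = 3; x_2 = 3; y_2 = 3; z_2 = 6; h_2 = 2; x_3 = 1; y_3 = 4; z_3 = 5; x_4 = 4; y_4 = 2; z_4 = 2; h_4 = 3; x_5 = 7; y_5 = 6; z_5 = 2; r_5 = 1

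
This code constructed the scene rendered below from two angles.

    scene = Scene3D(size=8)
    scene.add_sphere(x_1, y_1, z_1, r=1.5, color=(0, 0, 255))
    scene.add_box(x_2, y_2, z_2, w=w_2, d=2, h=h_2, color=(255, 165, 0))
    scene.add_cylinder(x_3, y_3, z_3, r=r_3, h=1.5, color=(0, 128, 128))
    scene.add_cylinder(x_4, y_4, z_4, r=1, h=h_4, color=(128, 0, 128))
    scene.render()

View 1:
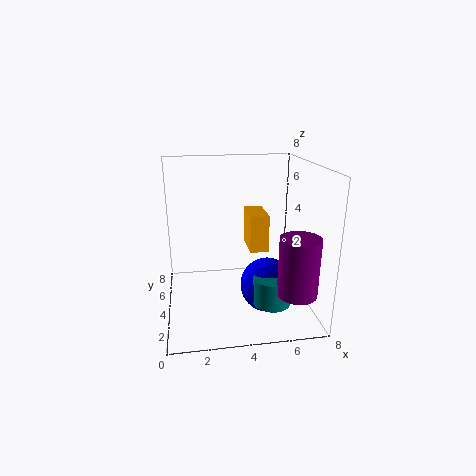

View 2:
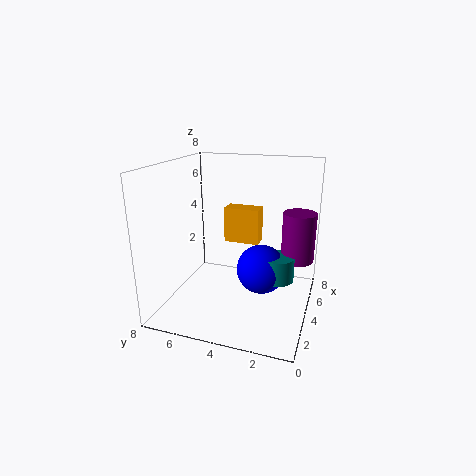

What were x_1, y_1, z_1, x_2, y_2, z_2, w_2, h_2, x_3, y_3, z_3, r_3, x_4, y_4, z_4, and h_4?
x_1 = 5.5
y_1 = 3
z_1 = 1.5
x_2 = 4.5
y_2 = 3
z_2 = 3.5
w_2 = 1
h_2 = 2
x_3 = 5.5
y_3 = 2
z_3 = 1
r_3 = 1
x_4 = 6.5
y_4 = 1
z_4 = 2
h_4 = 3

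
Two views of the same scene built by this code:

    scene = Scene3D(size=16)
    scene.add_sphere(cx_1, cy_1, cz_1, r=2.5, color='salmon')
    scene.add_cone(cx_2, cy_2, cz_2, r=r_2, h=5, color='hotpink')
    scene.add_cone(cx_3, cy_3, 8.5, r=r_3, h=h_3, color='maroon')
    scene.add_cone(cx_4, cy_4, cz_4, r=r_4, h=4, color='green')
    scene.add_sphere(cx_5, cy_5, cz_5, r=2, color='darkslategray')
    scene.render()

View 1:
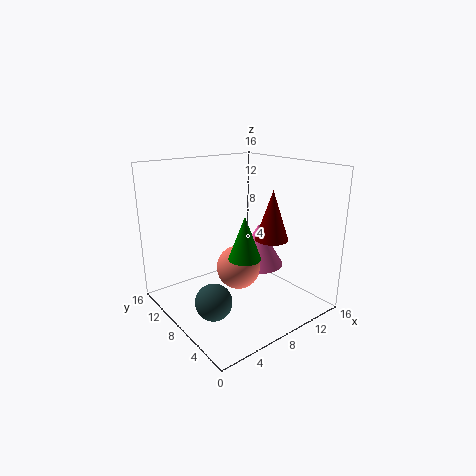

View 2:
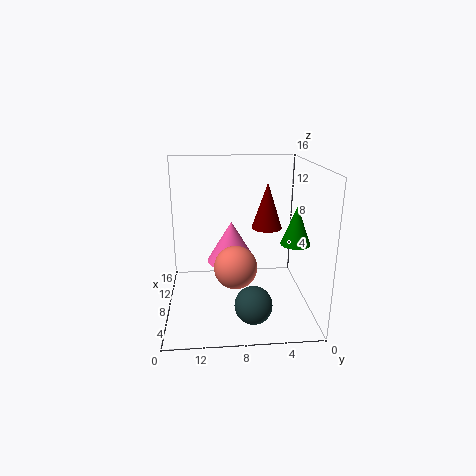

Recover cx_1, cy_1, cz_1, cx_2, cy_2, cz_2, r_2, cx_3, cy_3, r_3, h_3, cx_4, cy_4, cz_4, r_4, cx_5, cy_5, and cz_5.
cx_1 = 8.25, cy_1 = 8.25, cz_1 = 4.25, cx_2 = 11.5, cy_2 = 8.5, cz_2 = 3.75, r_2 = 3, cx_3 = 9.75, cy_3 = 4.5, r_3 = 1.75, h_3 = 5.25, cx_4 = 4.5, cy_4 = 2.5, cz_4 = 8.5, r_4 = 1.5, cx_5 = 3.75, cy_5 = 6.75, cz_5 = 2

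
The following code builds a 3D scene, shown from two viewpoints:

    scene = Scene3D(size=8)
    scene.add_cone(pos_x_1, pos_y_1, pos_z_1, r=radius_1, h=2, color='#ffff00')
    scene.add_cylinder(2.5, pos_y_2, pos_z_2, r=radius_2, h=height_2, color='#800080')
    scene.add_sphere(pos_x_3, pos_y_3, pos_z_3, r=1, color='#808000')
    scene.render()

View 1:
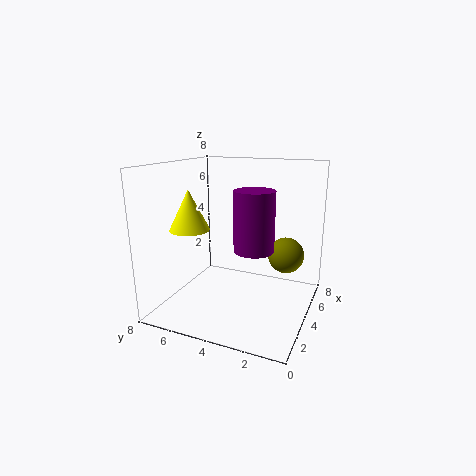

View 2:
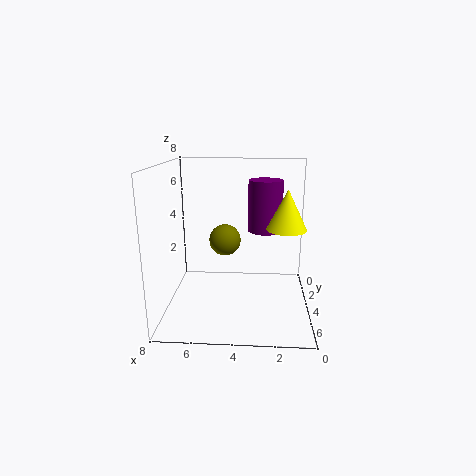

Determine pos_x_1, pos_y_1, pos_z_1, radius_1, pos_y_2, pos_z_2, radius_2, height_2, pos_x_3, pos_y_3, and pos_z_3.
pos_x_1 = 1.5, pos_y_1 = 5.5, pos_z_1 = 5, radius_1 = 1, pos_y_2 = 2.5, pos_z_2 = 4, radius_2 = 1, height_2 = 3, pos_x_3 = 5, pos_y_3 = 1.5, pos_z_3 = 3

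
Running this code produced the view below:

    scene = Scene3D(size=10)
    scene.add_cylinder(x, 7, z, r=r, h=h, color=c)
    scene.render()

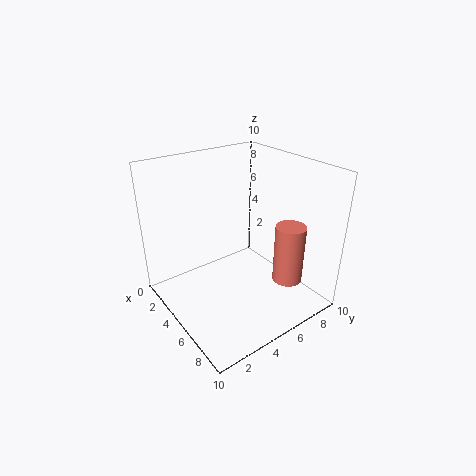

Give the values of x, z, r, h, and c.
x = 8; z = 2.5; r = 1; h = 4; c = 'salmon'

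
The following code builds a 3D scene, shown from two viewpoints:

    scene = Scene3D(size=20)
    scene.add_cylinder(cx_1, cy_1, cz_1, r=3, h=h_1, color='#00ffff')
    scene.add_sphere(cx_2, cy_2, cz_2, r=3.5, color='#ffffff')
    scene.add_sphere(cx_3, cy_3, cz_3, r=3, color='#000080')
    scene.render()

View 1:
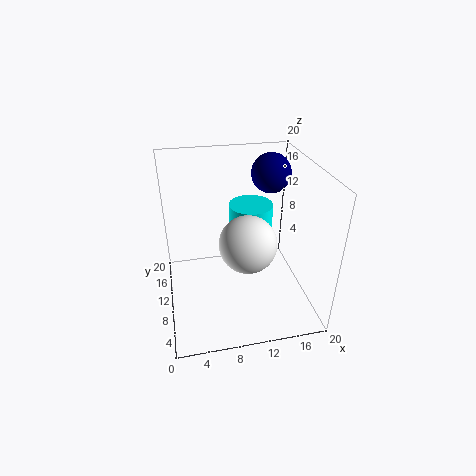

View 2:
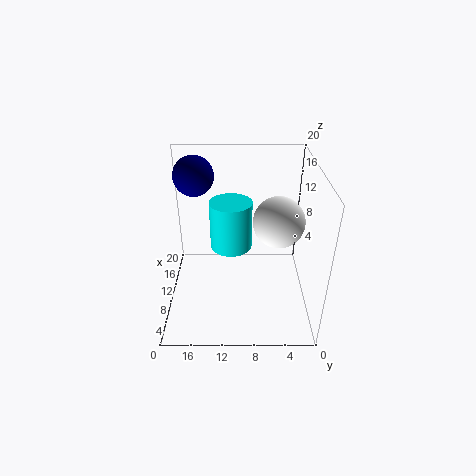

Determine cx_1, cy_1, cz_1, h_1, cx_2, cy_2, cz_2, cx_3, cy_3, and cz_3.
cx_1 = 12; cy_1 = 11; cz_1 = 7.5; h_1 = 7; cx_2 = 10; cy_2 = 4.5; cz_2 = 12.5; cx_3 = 16.5; cy_3 = 16.5; cz_3 = 16.5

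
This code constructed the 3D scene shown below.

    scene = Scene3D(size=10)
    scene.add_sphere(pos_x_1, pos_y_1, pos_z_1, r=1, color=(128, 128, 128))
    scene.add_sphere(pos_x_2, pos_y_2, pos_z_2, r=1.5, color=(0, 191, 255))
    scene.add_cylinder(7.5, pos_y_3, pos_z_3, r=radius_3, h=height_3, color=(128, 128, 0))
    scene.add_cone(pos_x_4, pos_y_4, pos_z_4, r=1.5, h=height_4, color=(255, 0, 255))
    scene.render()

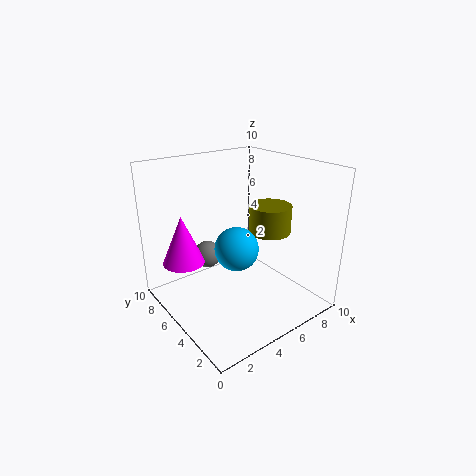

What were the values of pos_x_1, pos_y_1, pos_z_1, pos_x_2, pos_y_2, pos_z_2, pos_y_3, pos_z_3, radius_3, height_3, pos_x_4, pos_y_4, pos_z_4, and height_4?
pos_x_1 = 4
pos_y_1 = 7.5
pos_z_1 = 3
pos_x_2 = 4.5
pos_y_2 = 4.5
pos_z_2 = 4.5
pos_y_3 = 4.5
pos_z_3 = 5
radius_3 = 1.5
height_3 = 2
pos_x_4 = 2
pos_y_4 = 7.5
pos_z_4 = 3
height_4 = 3.5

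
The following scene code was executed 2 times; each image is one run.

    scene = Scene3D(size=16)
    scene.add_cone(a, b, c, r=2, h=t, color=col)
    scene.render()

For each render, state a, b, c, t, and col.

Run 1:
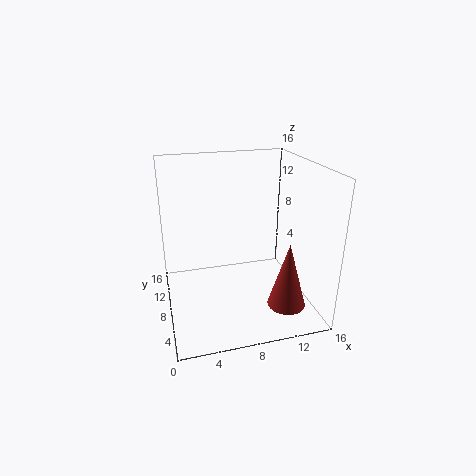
a = 12, b = 3, c = 2, t = 7, col = 'brown'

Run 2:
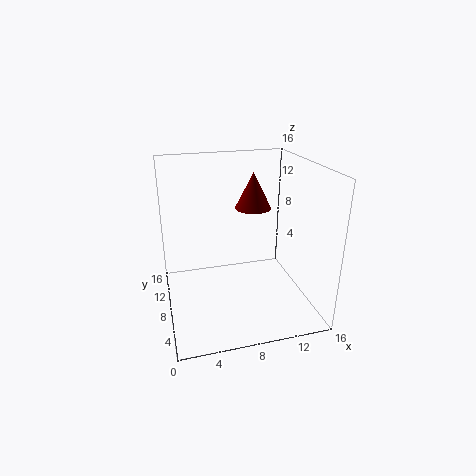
a = 10, b = 9, c = 11, t = 4, col = 'maroon'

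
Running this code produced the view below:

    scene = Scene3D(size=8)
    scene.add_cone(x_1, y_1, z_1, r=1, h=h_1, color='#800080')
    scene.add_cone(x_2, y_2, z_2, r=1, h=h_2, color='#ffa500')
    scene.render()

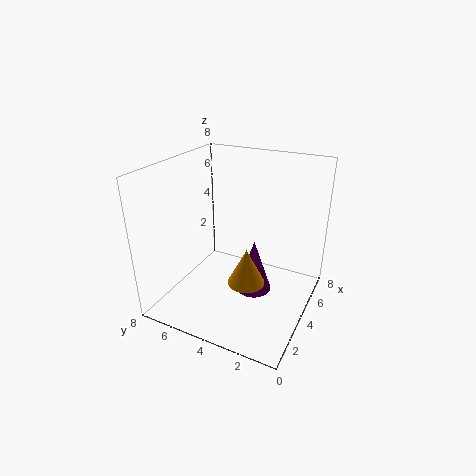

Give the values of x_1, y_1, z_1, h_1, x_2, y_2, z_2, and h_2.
x_1 = 4, y_1 = 3, z_1 = 1, h_1 = 3, x_2 = 3, y_2 = 3, z_2 = 2, h_2 = 2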